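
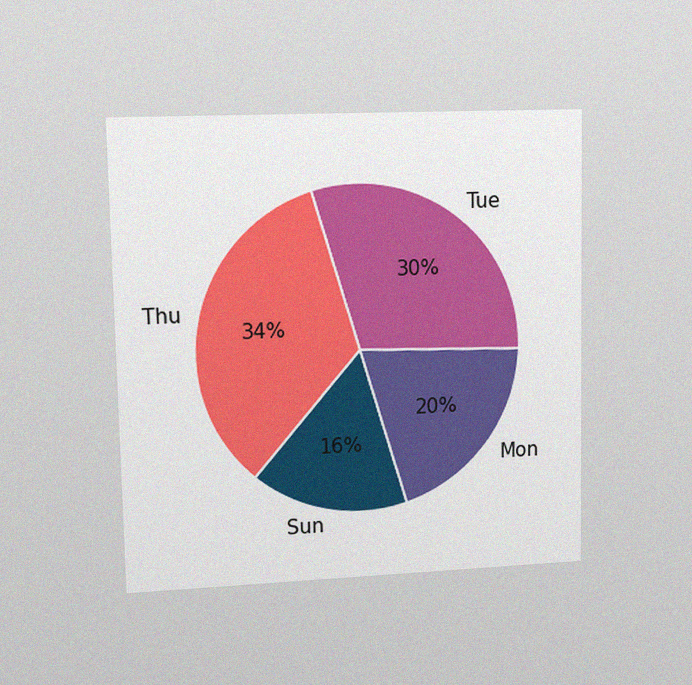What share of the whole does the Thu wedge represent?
34%

The chart is viewed at a slight angle, with some photo noise. The Thu slice takes up 34% of the pie.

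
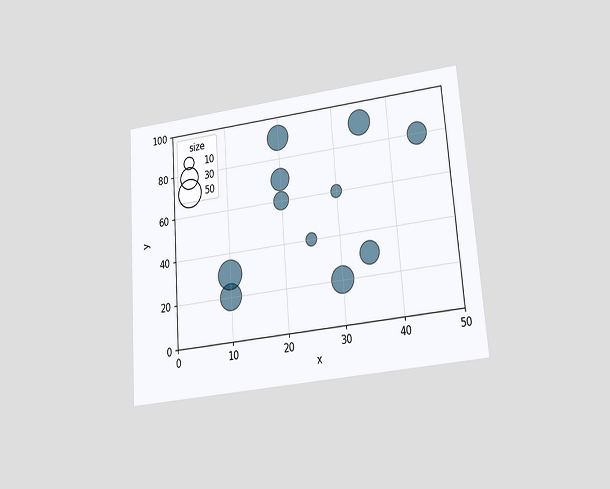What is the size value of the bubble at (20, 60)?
The chart is tilted about 4° counter-clockwise and viewed slightly from below. Matching the bubble at (20, 60) against the size legend gives 20.

20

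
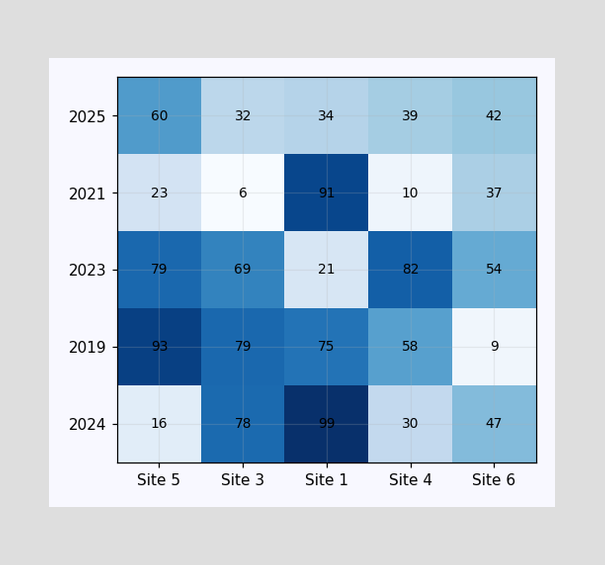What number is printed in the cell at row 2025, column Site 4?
39

The (2025, Site 4) cell reads 39.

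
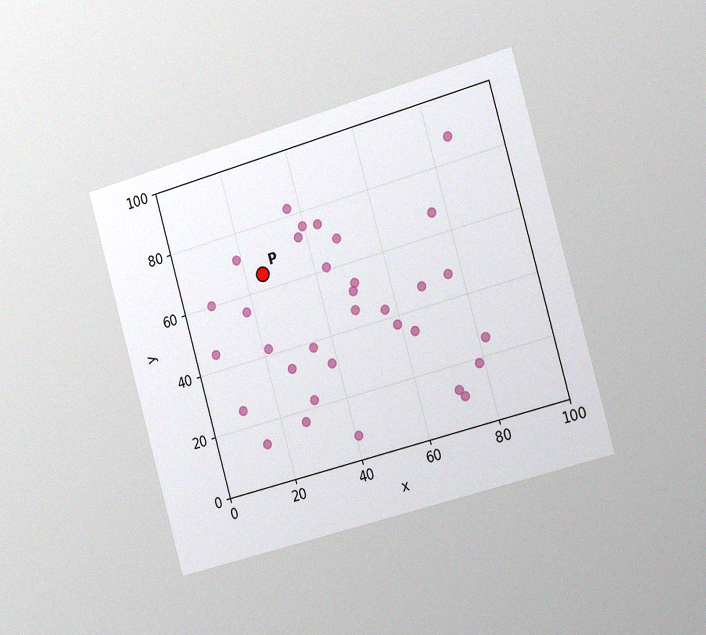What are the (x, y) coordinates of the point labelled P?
The chart is tilted about 16° counter-clockwise and viewed slightly from the right, with some photo noise. Following the gridlines from P to each axis, P sits at (25, 65).

(25, 65)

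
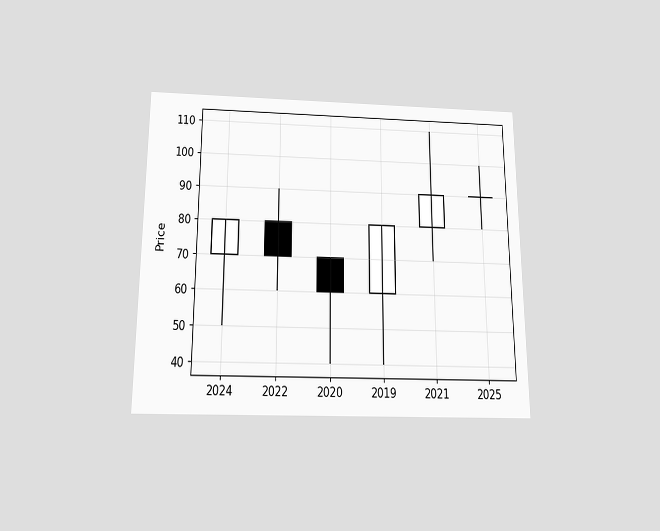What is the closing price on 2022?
The chart is viewed slightly from below. The 2022 candle closes at 70.

70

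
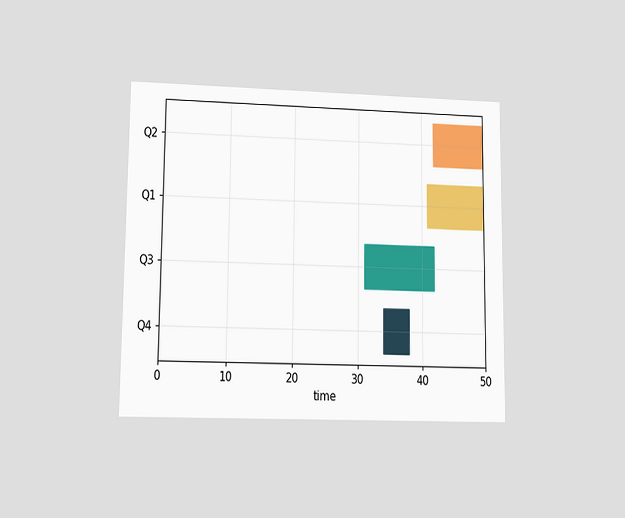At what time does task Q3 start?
The chart is viewed at a slight angle. The Q3 bar begins at t=31.

31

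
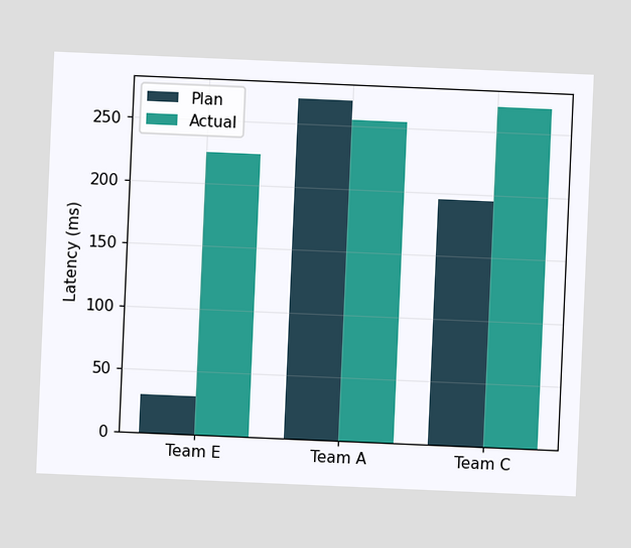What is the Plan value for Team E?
The chart is tilted about 2° clockwise. The Plan bar at Team E reaches 30ms on the y-axis.

30ms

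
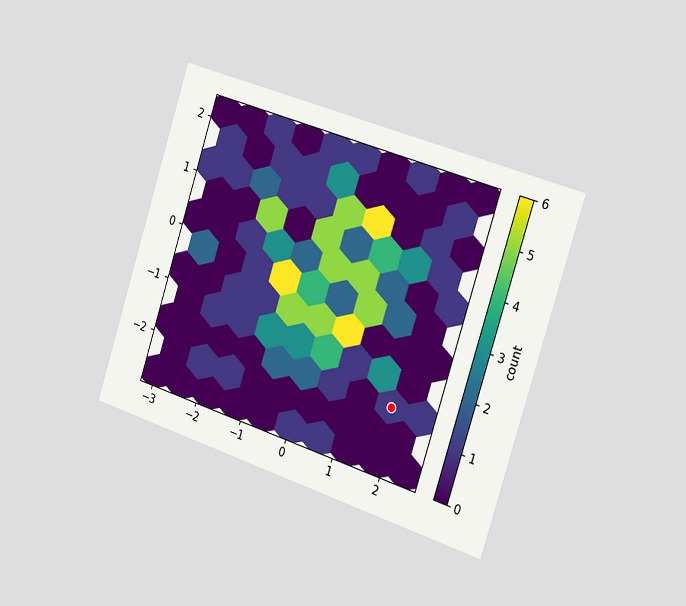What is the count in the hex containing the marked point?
The chart is tilted about 18° clockwise and viewed slightly from the right. The marked hex reads 1 on the colorbar.

1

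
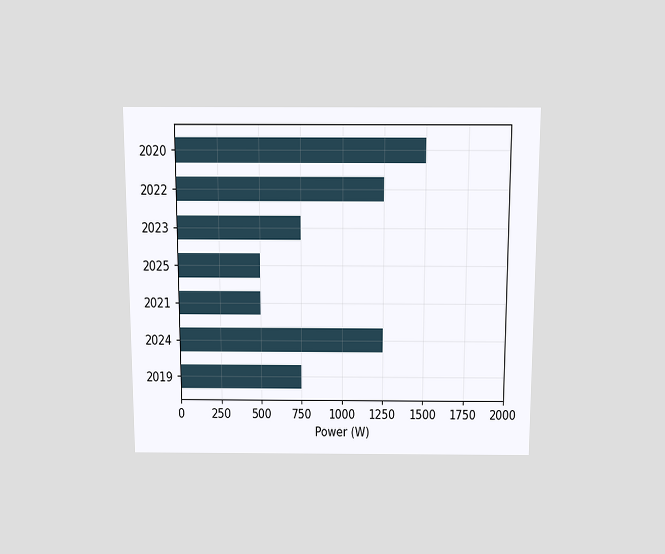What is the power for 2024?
The chart is viewed slightly from above. Reading along the chart's x-axis, the 2024 bar reaches 1250W.

1250W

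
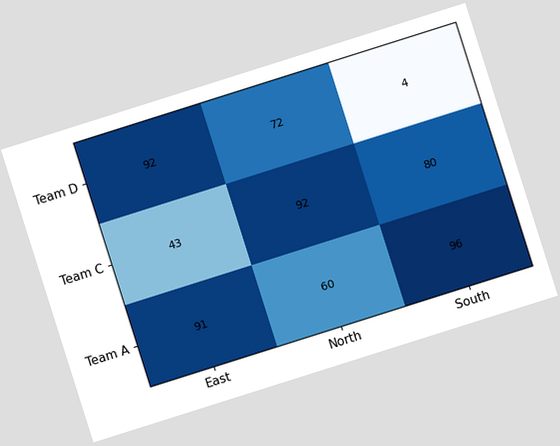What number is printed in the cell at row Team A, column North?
The chart is tilted about 18° counter-clockwise. The (Team A, North) cell reads 60.

60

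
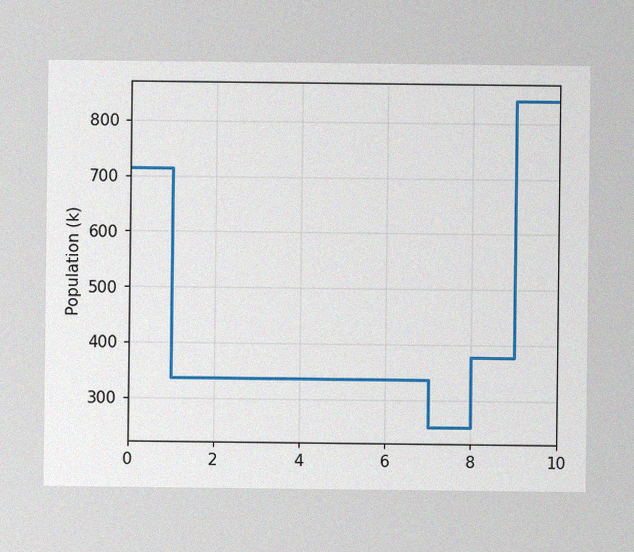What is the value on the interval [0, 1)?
The image has some photo noise and uneven lighting. On [0, 1) the step sits at 714k.

714k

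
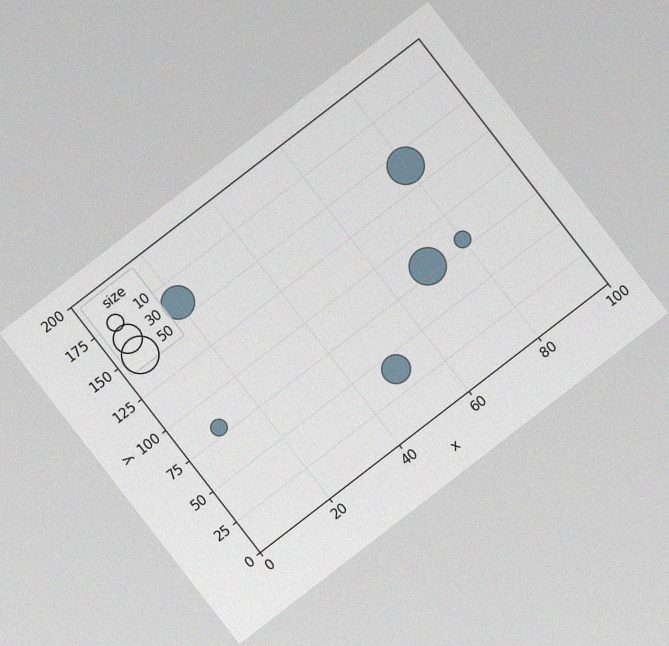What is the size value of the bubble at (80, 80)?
10

The chart is tilted about 38° counter-clockwise, with some photo noise. Matching the bubble at (80, 80) against the size legend gives 10.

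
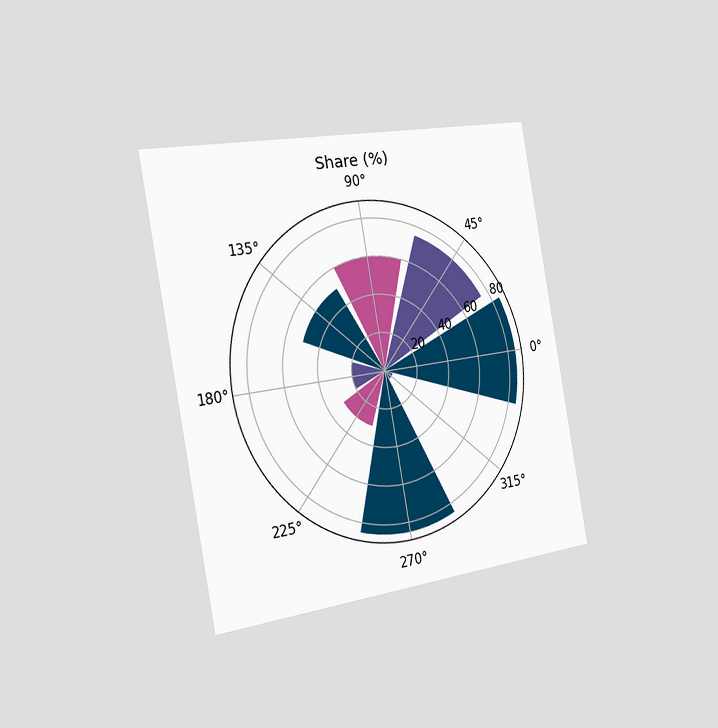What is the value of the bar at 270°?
The chart is tilted about 10° counter-clockwise and viewed slightly from the left. The bar at 270° reaches 85% on the radial axis.

85%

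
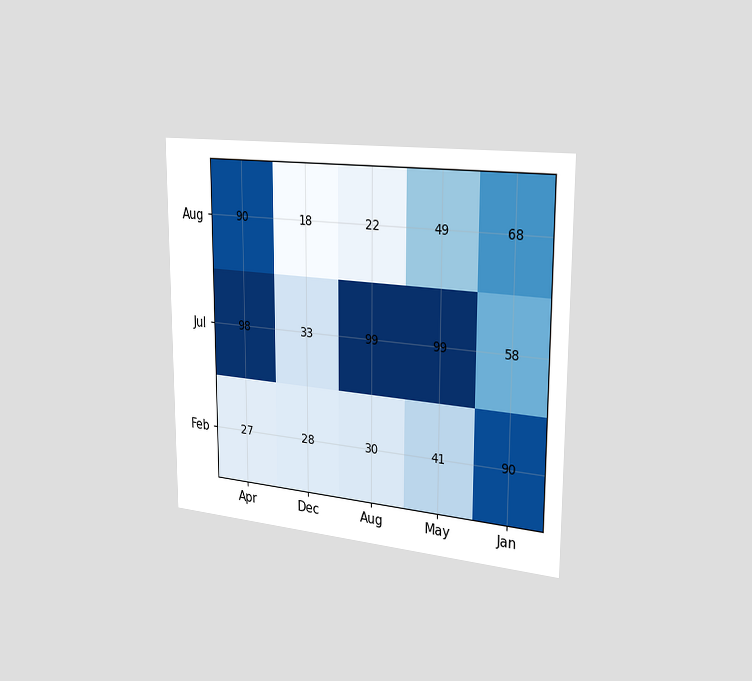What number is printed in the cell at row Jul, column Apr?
The chart is viewed slightly from the right. The (Jul, Apr) cell reads 98.

98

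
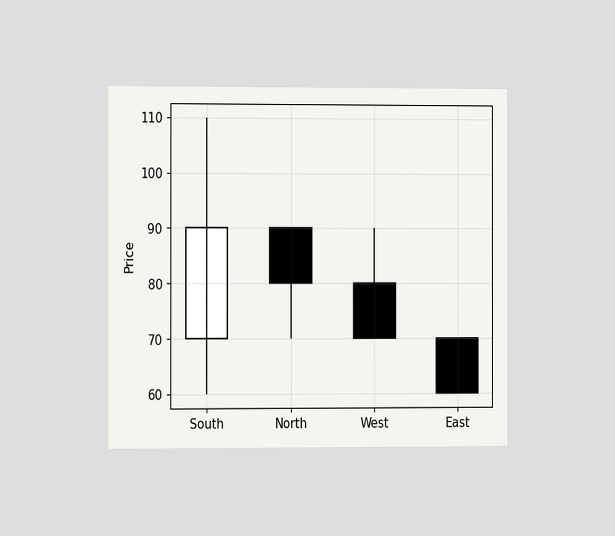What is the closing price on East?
The chart is viewed slightly from the left. The East candle closes at 60.

60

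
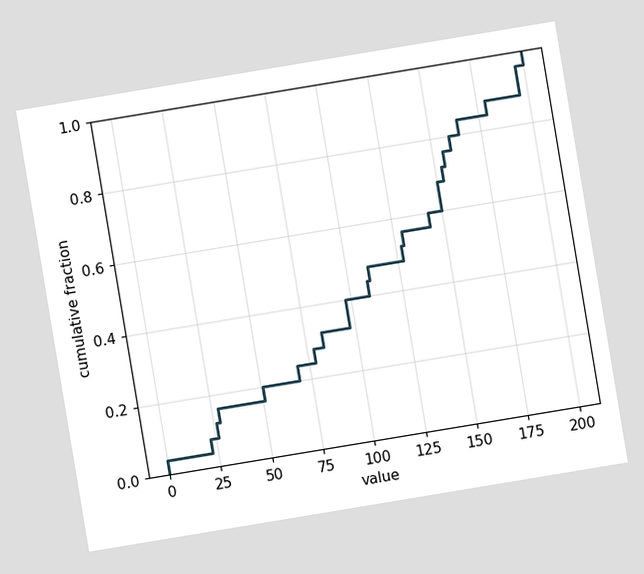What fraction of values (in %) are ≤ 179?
The chart is tilted about 9° counter-clockwise. At x=179 the ECDF step is at 88%.

88%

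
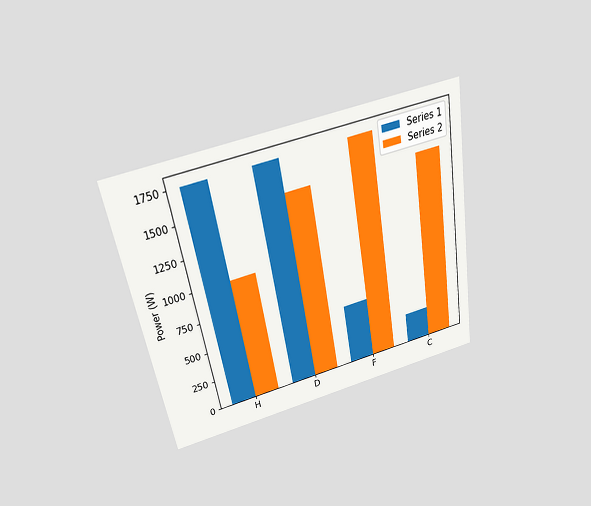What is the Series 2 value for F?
The chart is tilted about 10° counter-clockwise and viewed slightly from above. The Series 2 bar at F reaches 1750W on the y-axis.

1750W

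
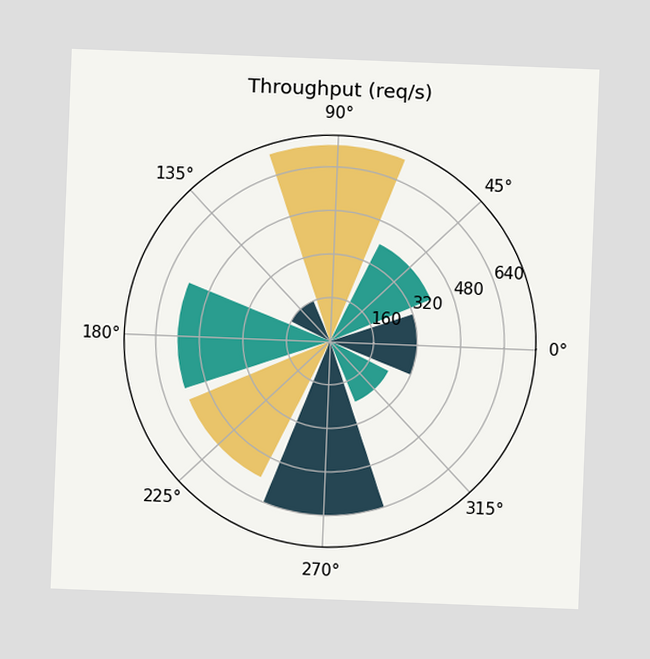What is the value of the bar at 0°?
320req/s

The chart is tilted about 2° clockwise. The bar at 0° reaches 320req/s on the radial axis.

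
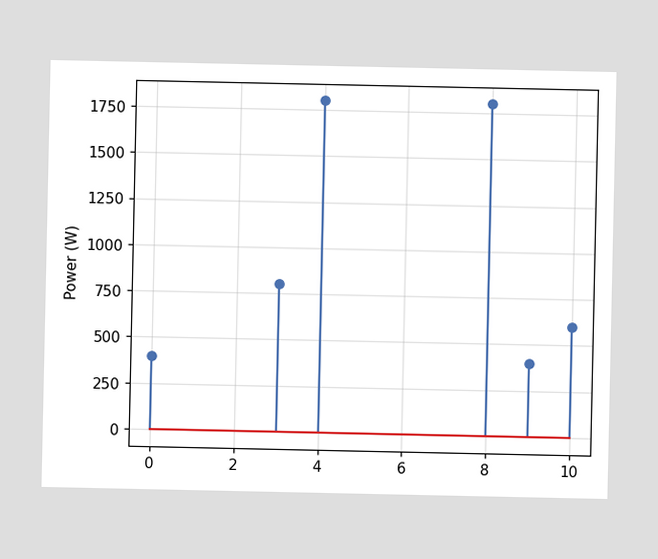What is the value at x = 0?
The stem at x=0 reaches 400W.

400W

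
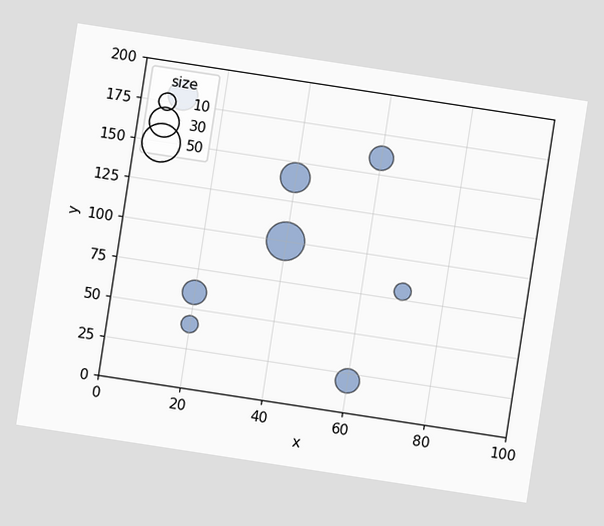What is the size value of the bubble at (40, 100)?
The chart is tilted about 9° clockwise. Matching the bubble at (40, 100) against the size legend gives 50.

50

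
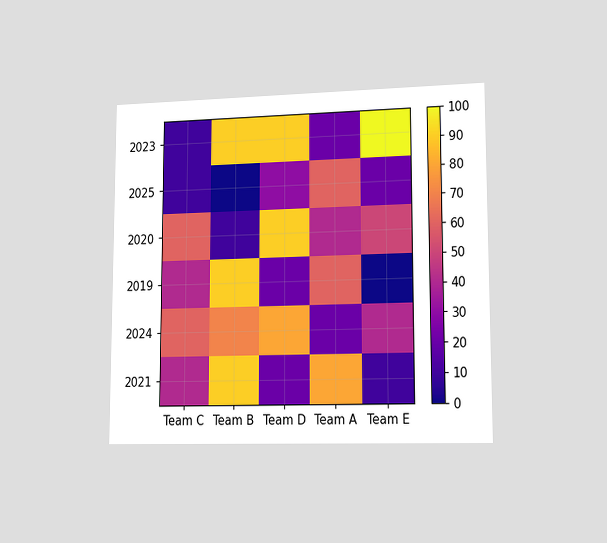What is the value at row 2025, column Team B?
The chart is viewed slightly from the right. Matching cell (2025, Team B) against the colorbar gives 0.

0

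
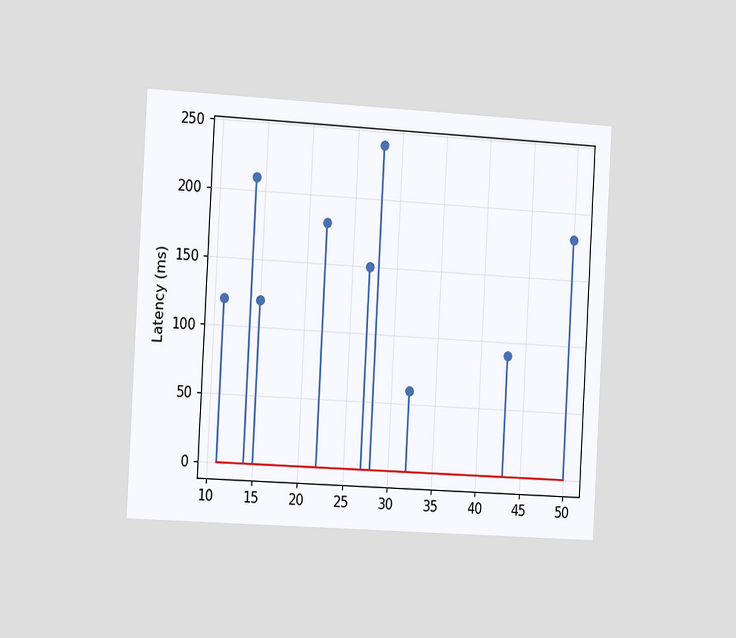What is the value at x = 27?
The chart is tilted about 3° clockwise and viewed slightly from the left. The stem at x=27 reaches 150ms.

150ms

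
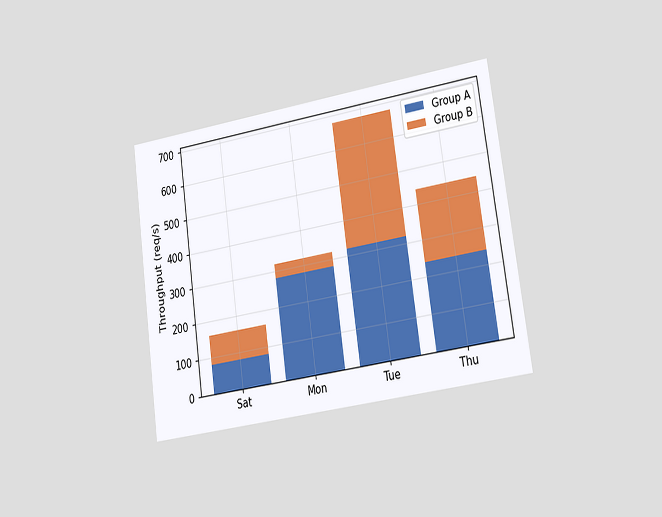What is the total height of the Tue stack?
The chart is tilted about 8° counter-clockwise and viewed slightly from the right. The Tue stack's top reaches 680req/s on the y-axis.

680req/s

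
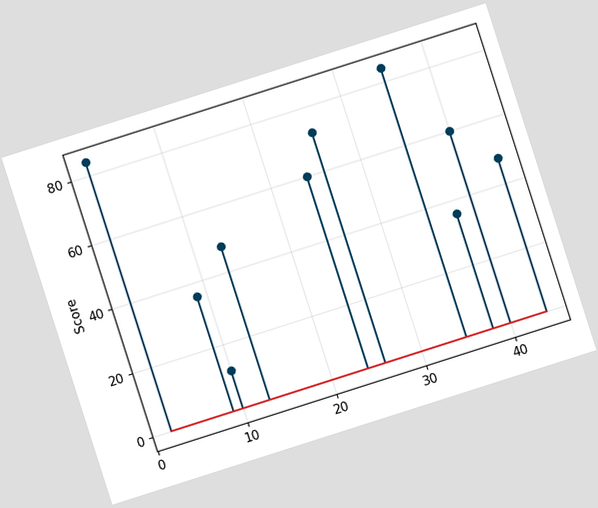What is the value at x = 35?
84

The chart is tilted about 18° counter-clockwise. The stem at x=35 reaches 84.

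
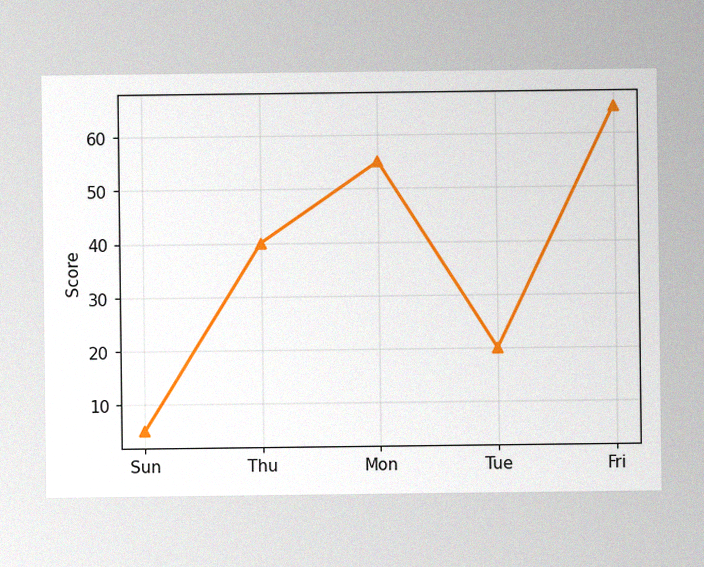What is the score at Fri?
The image has some photo noise and uneven lighting. At Fri, the line is at 65.

65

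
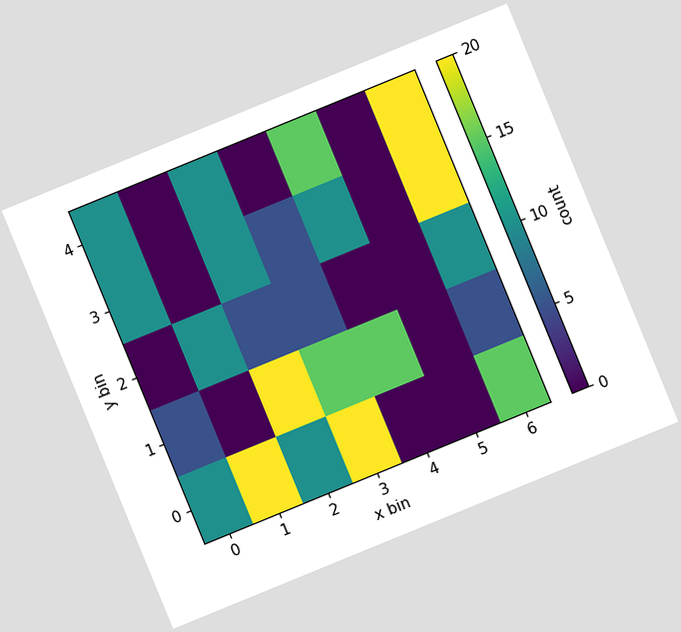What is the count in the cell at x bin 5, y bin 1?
0

The chart is tilted about 22° counter-clockwise. Matching the cell (5, 1) against the colorbar gives 0.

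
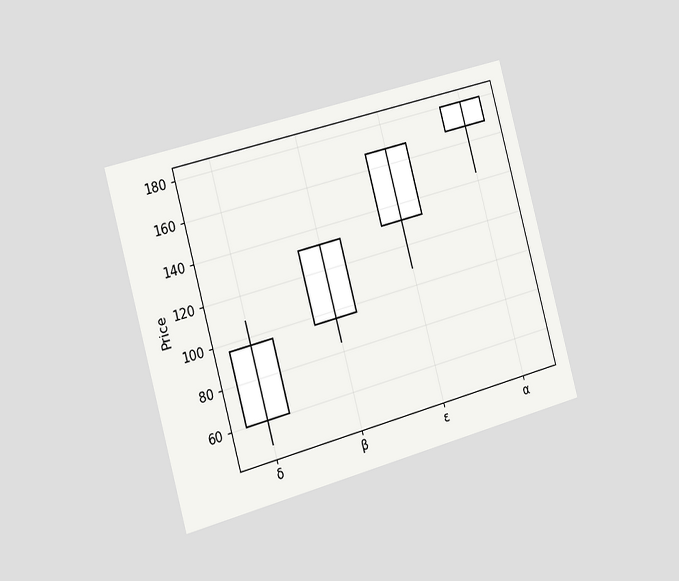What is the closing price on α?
The chart is tilted about 15° counter-clockwise and viewed slightly from the left. The α candle closes at 180.

180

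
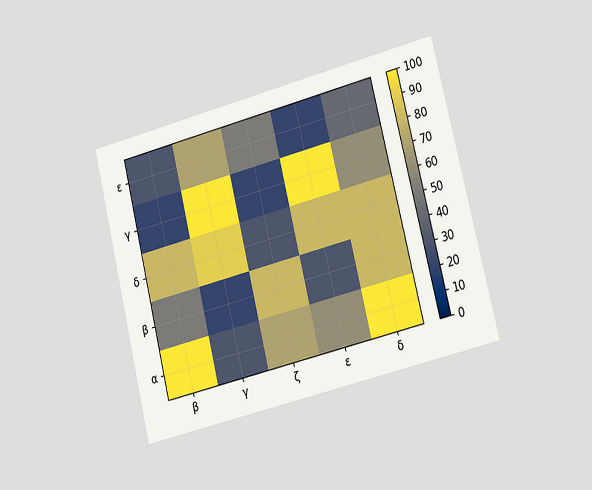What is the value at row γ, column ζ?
20

The chart is tilted about 14° counter-clockwise and viewed slightly from the right. Matching cell (γ, ζ) against the colorbar gives 20.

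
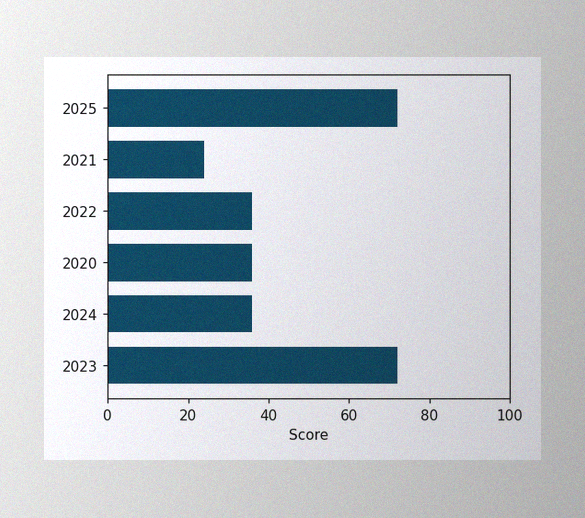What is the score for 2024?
The image has some photo noise and uneven lighting. Reading along the chart's x-axis, the 2024 bar reaches 36.

36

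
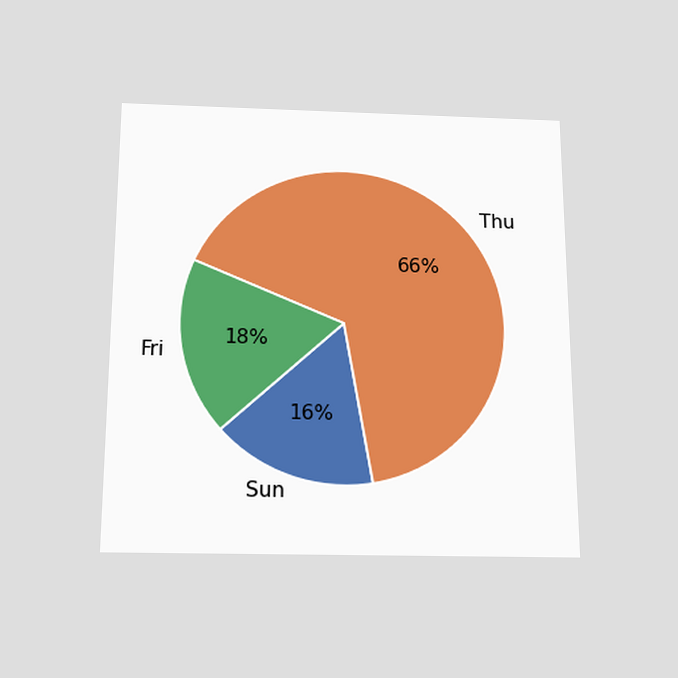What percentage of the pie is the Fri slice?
18%

The chart is viewed slightly from below. The Fri slice takes up 18% of the pie.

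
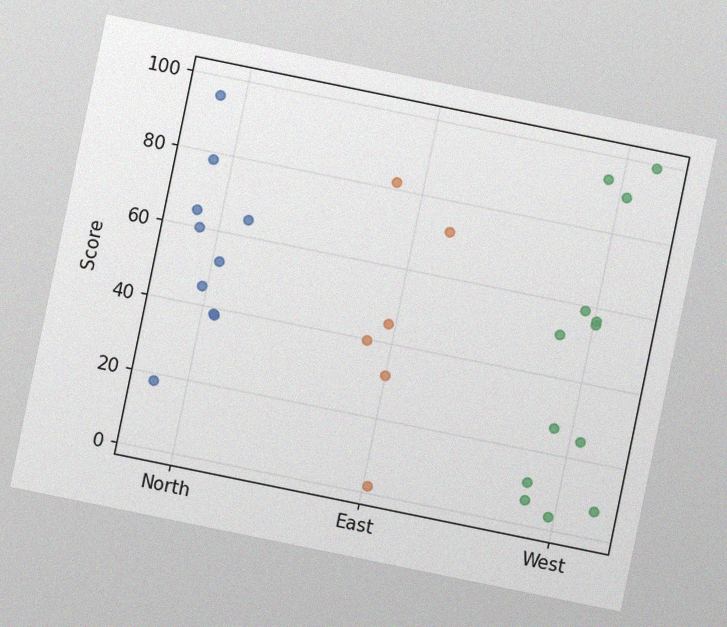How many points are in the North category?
The chart is tilted about 12° clockwise, with some photo noise. Counting the markers in the North column gives 10.

10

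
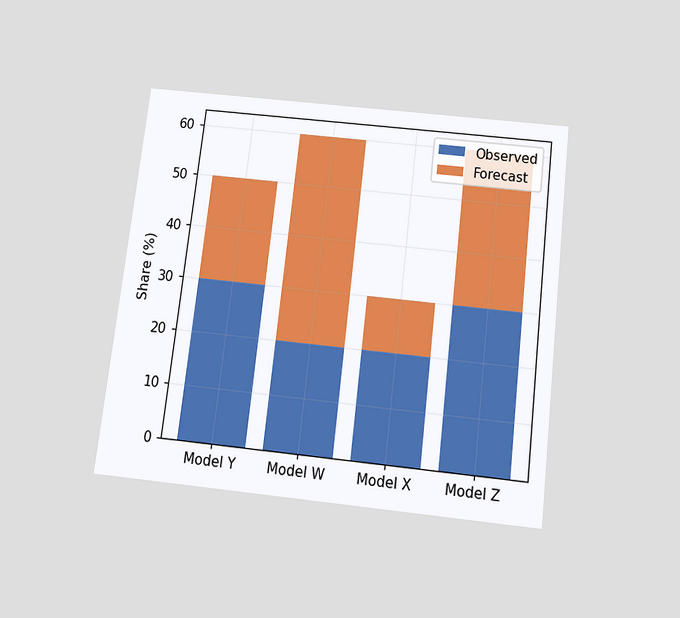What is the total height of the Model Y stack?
The chart is tilted about 7° clockwise and viewed slightly from below. The Model Y stack's top reaches 50% on the y-axis.

50%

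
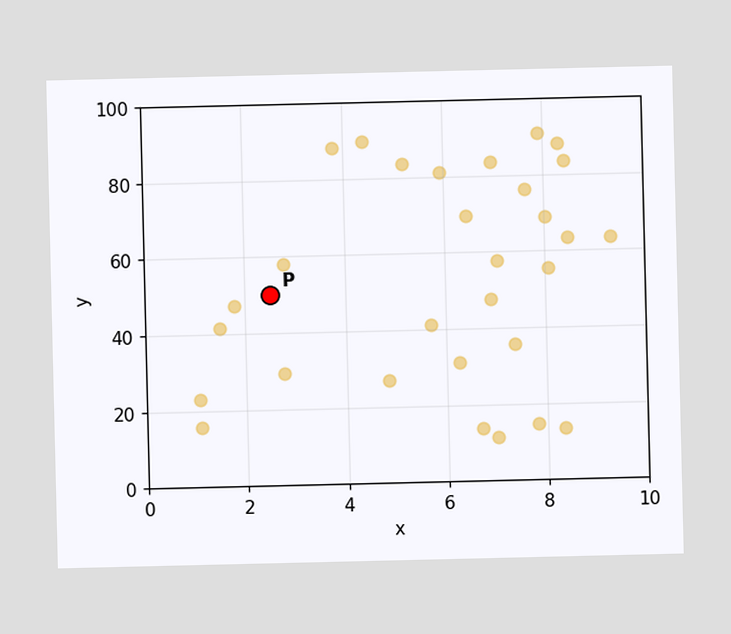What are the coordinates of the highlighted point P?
Following the gridlines from P to each axis, P sits at (2.5, 50).

(2.5, 50)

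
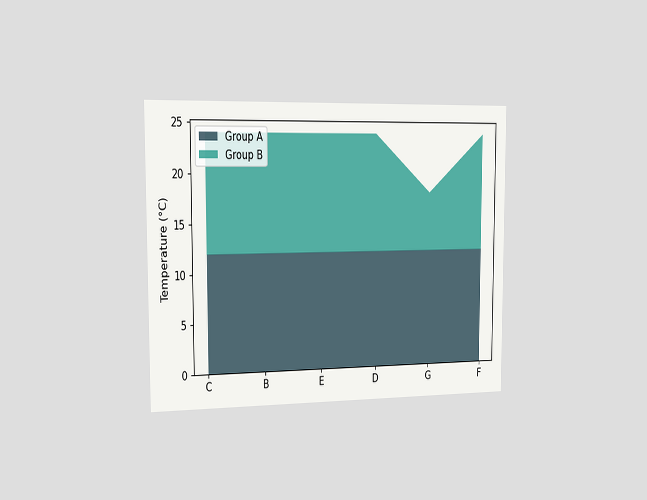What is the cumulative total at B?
24°C

The chart is viewed slightly from the left. The stacked total at B reaches 24°C.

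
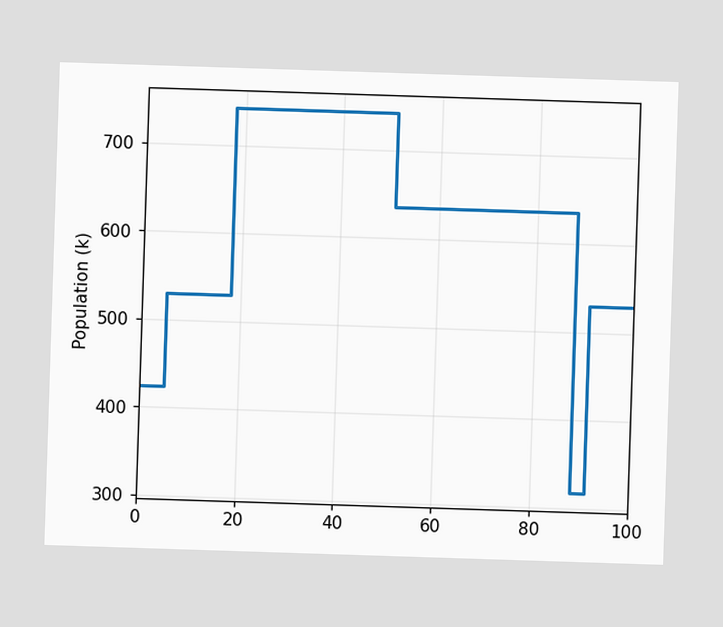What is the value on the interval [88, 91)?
318k

On [88, 91) the step sits at 318k.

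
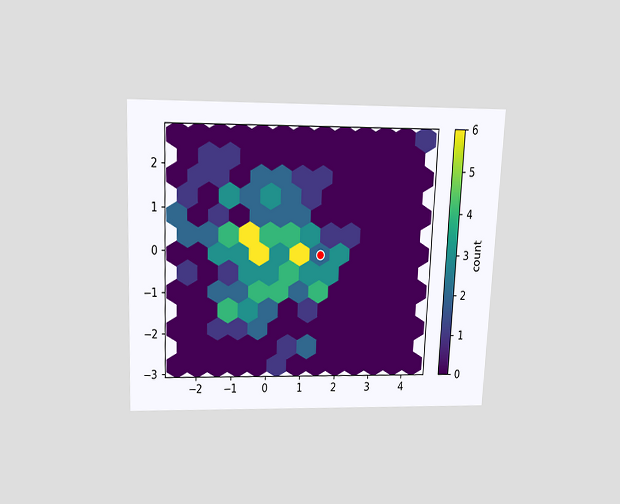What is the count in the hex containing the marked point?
2

The chart is tilted about 3° clockwise and viewed slightly from above. The marked hex reads 2 on the colorbar.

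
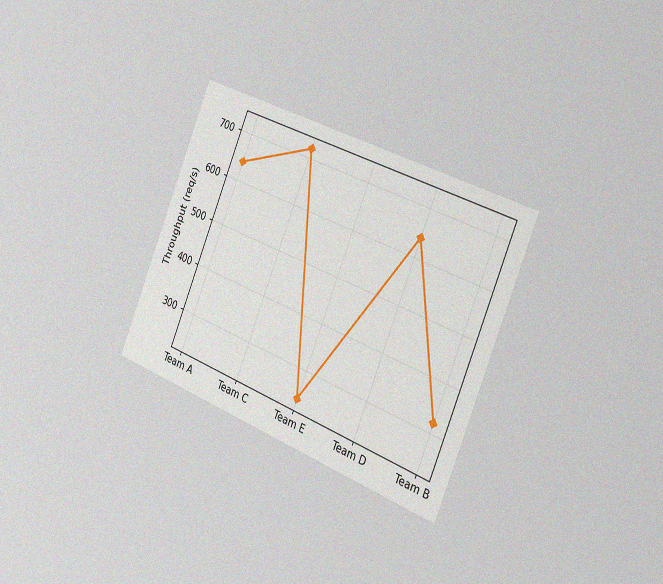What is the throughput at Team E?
The chart is tilted about 23° clockwise and viewed slightly from the right, with some photo noise. At Team E, the line is at 240req/s.

240req/s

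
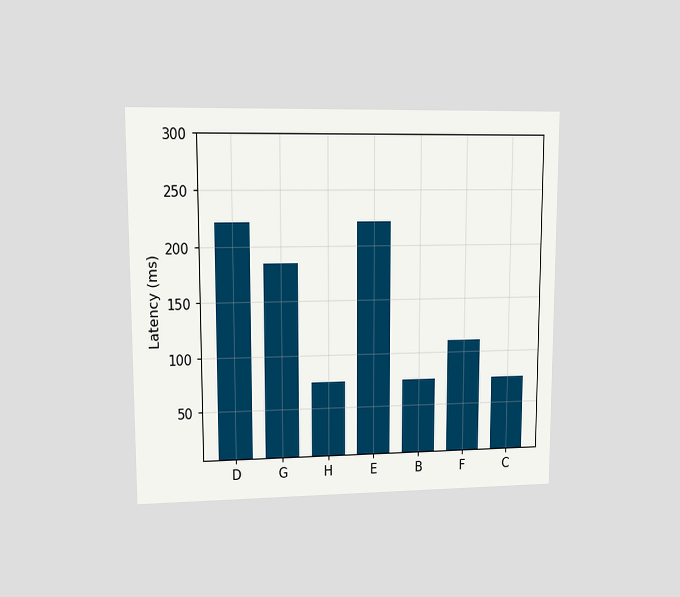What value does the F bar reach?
The chart is viewed at a slight angle. Reading along the chart's y-axis, the F bar reaches 111ms.

111ms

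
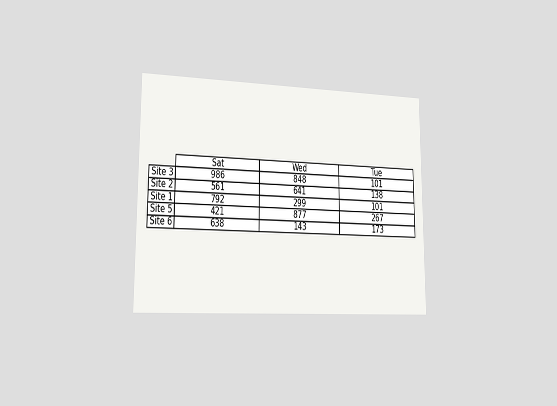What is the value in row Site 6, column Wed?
143

The chart is viewed slightly from the left. The (Site 6, Wed) cell reads 143.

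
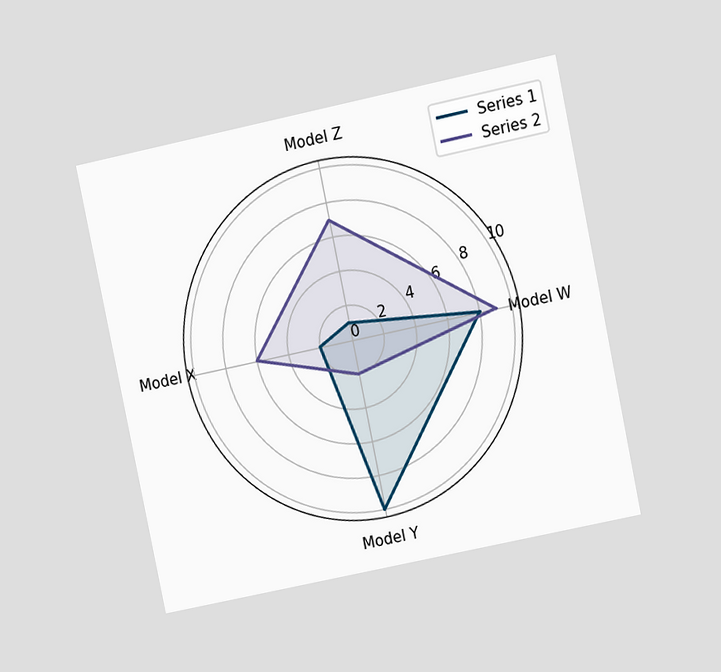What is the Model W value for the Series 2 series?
9

The chart is tilted about 12° counter-clockwise and viewed at a slight angle. On the Model W axis, Series 2 reaches 9.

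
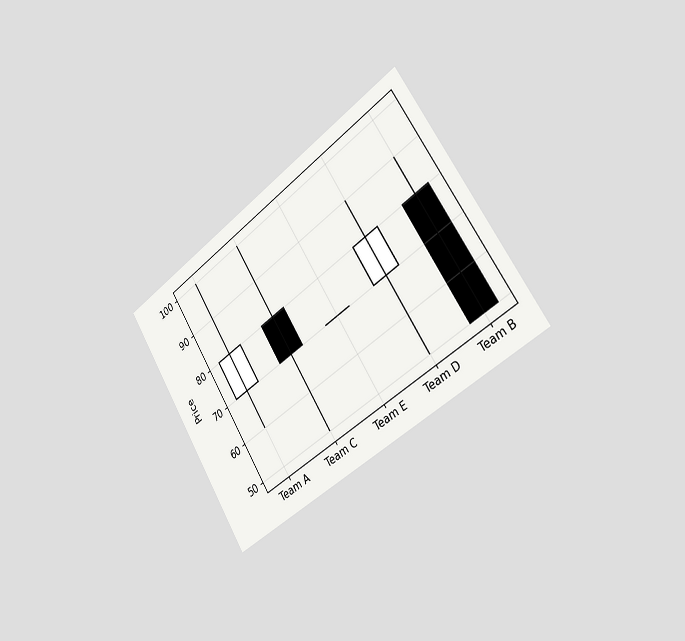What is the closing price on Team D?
80

The chart is tilted about 33° counter-clockwise and viewed slightly from the right. The Team D candle closes at 80.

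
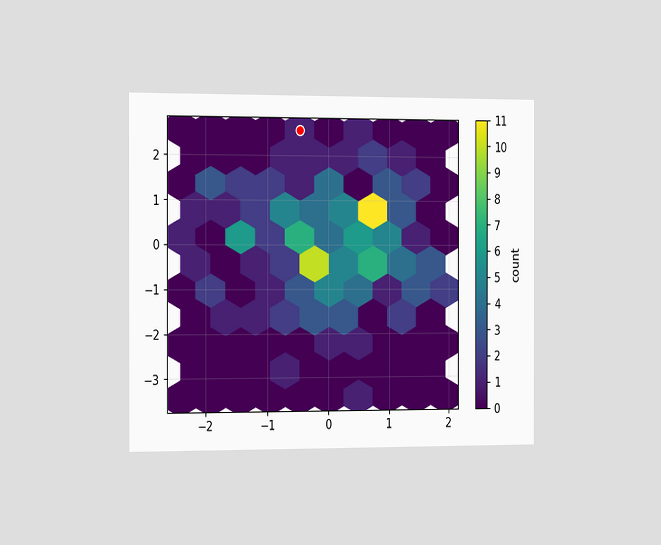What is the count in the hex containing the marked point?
1

The chart is viewed slightly from the left. The marked hex reads 1 on the colorbar.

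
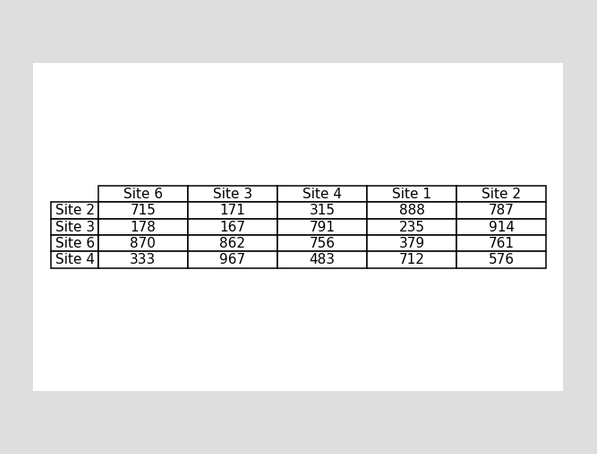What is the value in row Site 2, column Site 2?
787

The (Site 2, Site 2) cell reads 787.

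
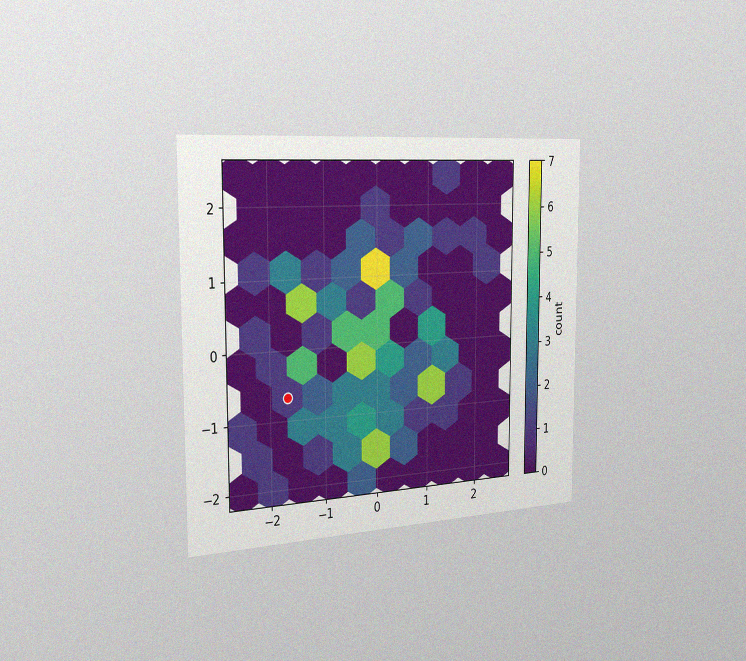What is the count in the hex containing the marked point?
1

The chart is viewed slightly from the left, with some photo noise. The marked hex reads 1 on the colorbar.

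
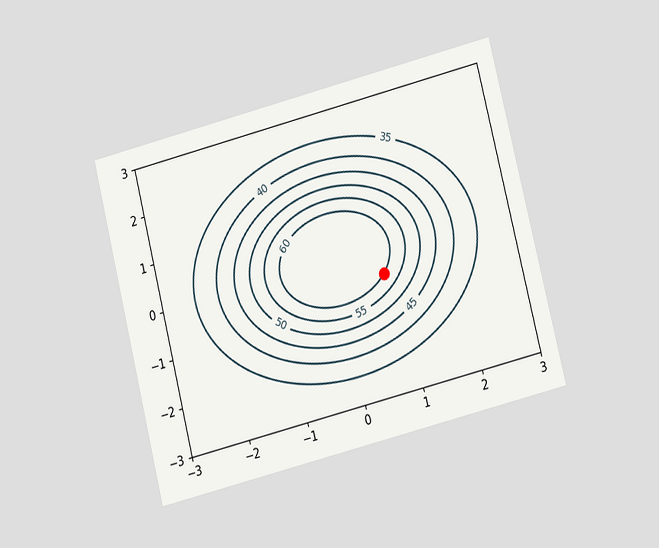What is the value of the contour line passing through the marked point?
The chart is tilted about 14° counter-clockwise and viewed at a slight angle. The marked point sits on the contour labelled 60.

60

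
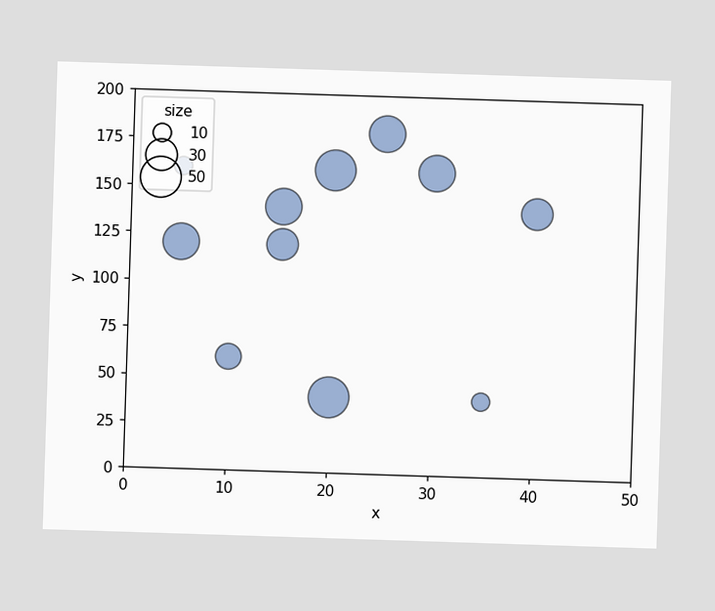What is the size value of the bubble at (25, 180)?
40

Matching the bubble at (25, 180) against the size legend gives 40.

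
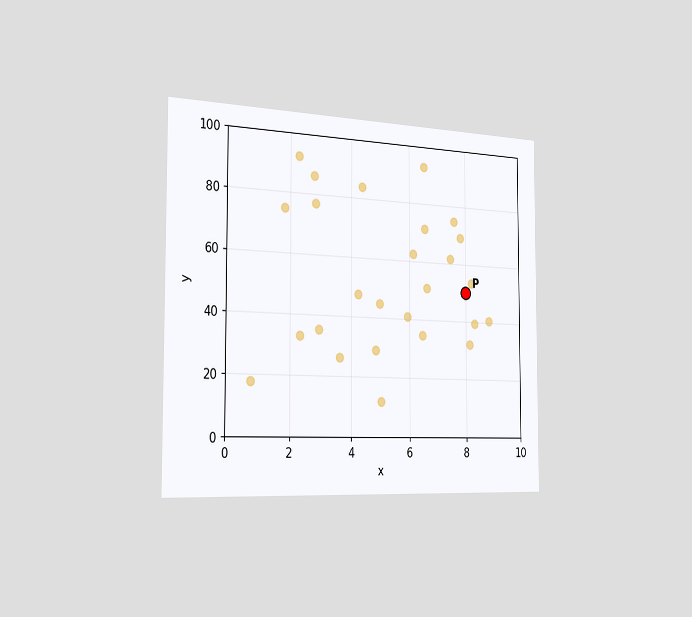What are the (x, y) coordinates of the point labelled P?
(8, 50)

The chart is viewed slightly from the left. Following the gridlines from P to each axis, P sits at (8, 50).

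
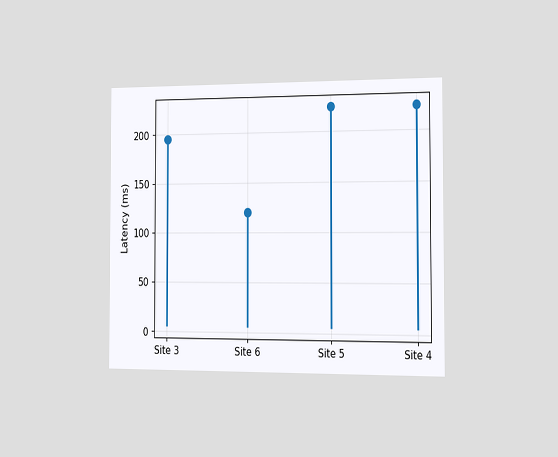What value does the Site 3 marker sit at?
195ms

The chart is viewed slightly from the right. The Site 3 marker sits at 195ms.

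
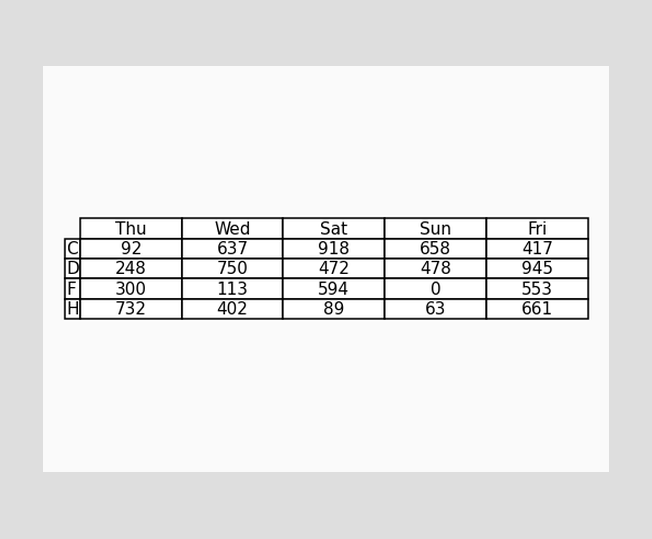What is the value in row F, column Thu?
300

The (F, Thu) cell reads 300.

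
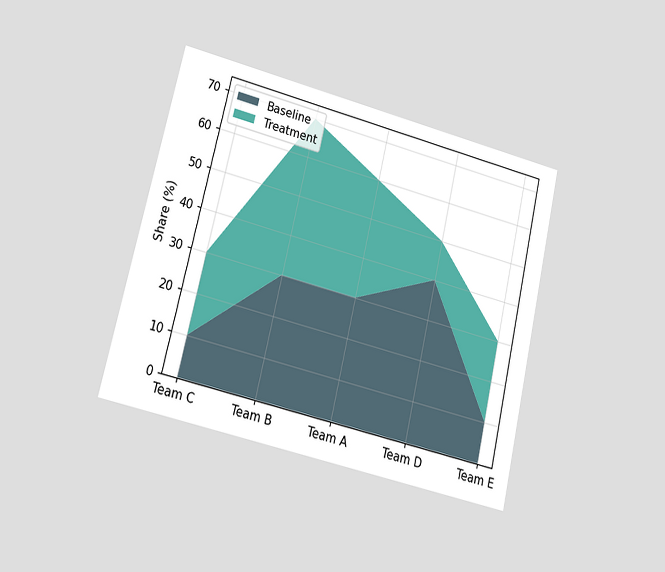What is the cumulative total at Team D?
50%

The chart is tilted about 13° clockwise and viewed at a slight angle. The stacked total at Team D reaches 50%.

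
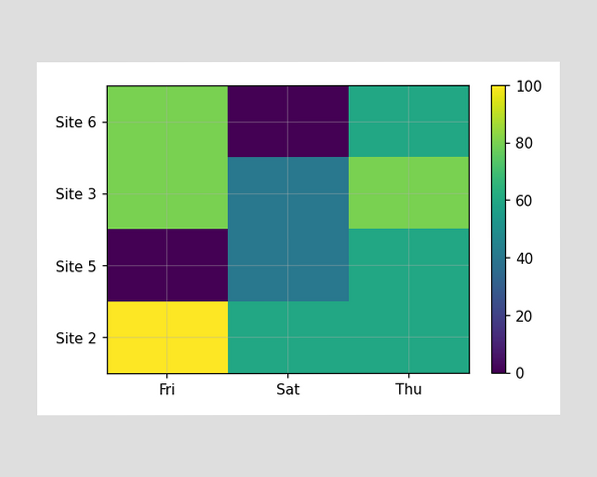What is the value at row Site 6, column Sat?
0

Matching cell (Site 6, Sat) against the colorbar gives 0.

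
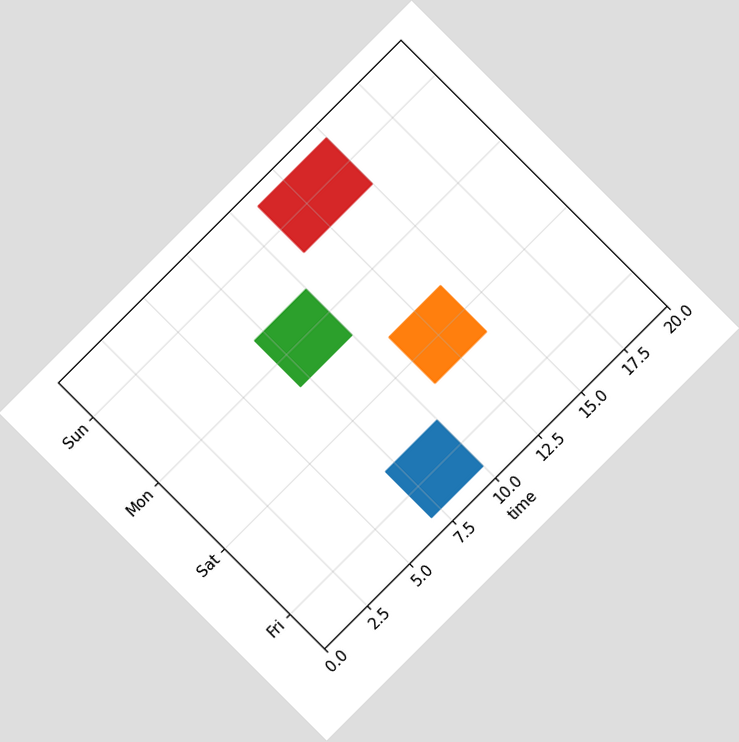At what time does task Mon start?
7

The chart is tilted about 45° counter-clockwise. The Mon bar begins at t=7.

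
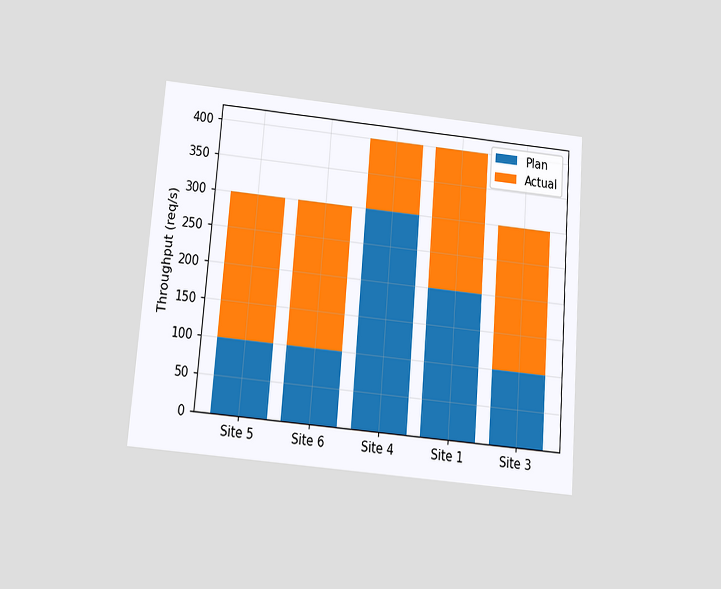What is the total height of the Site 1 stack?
The chart is tilted about 5° clockwise and viewed slightly from below. The Site 1 stack's top reaches 400req/s on the y-axis.

400req/s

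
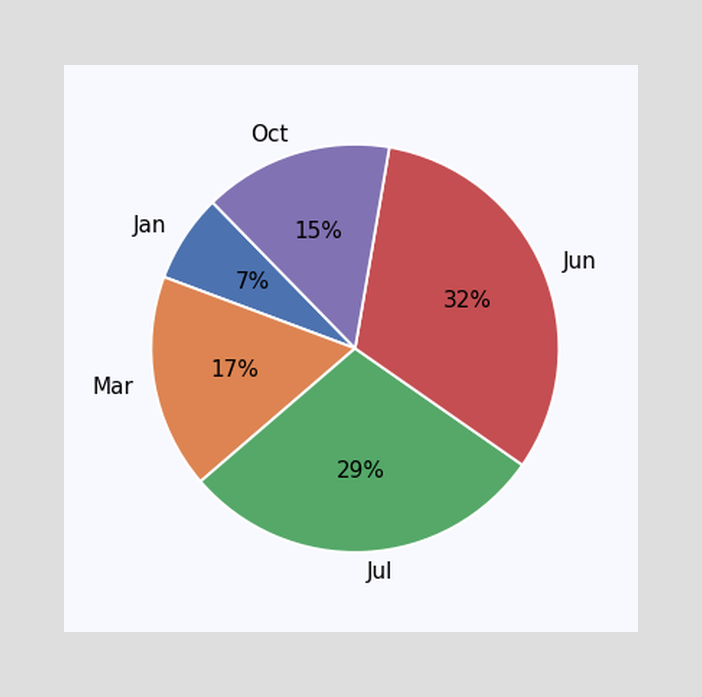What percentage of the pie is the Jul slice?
The Jul slice takes up 29% of the pie.

29%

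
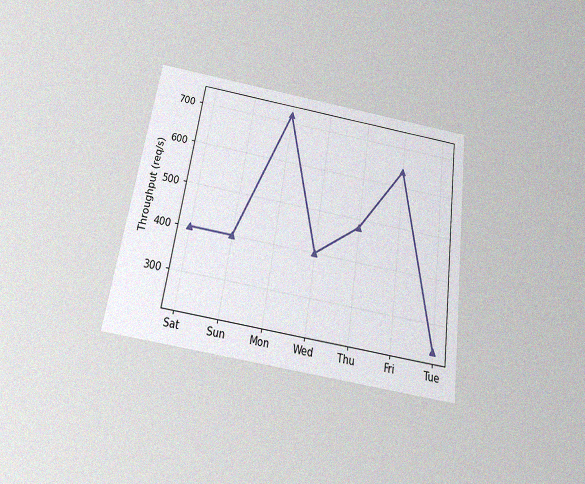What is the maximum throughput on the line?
The chart is tilted about 8° clockwise and viewed slightly from below, with some photo noise. The highest point is at Mon, and reading across to the y-axis gives 720req/s.

720req/s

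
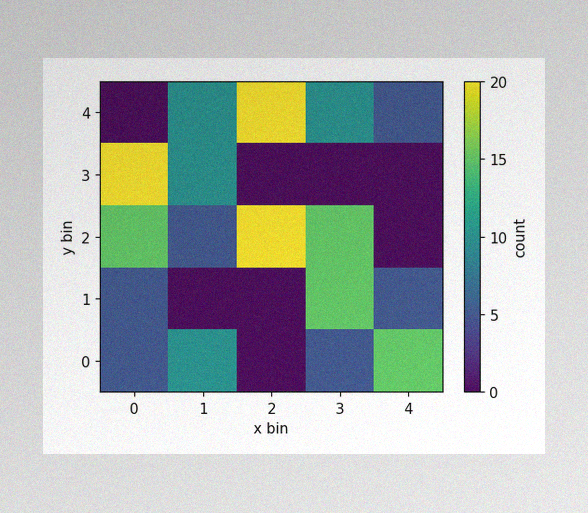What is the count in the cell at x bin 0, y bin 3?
The image has some photo noise and uneven lighting. Matching the cell (0, 3) against the colorbar gives 20.

20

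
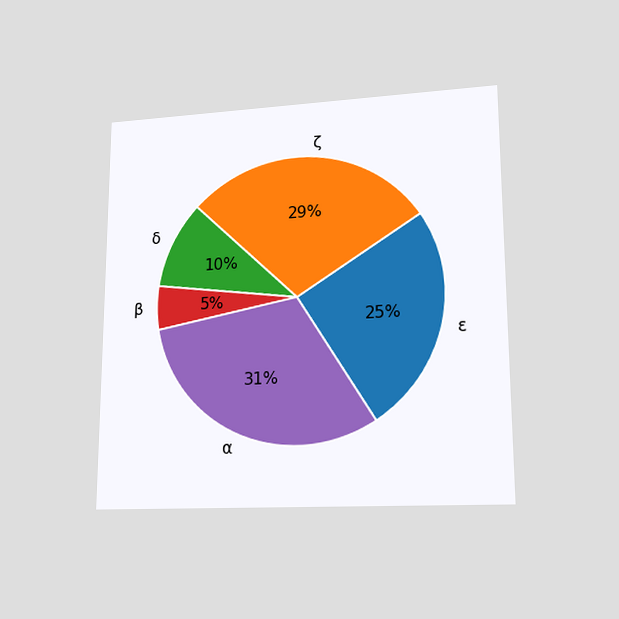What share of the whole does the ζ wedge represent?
The chart is viewed at a slight angle. The ζ slice takes up 29% of the pie.

29%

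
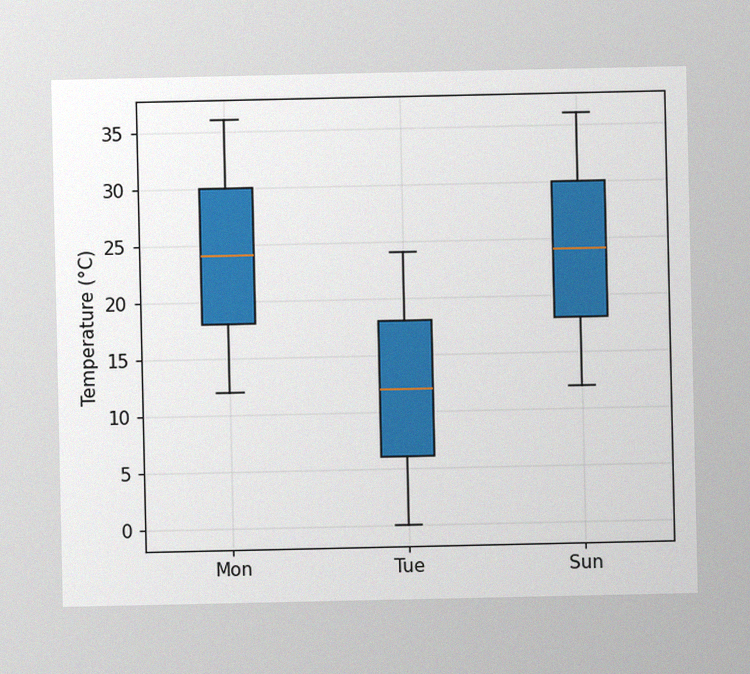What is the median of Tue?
12°C

The image has some photo noise and uneven lighting. The median line in the Tue box sits at 12°C.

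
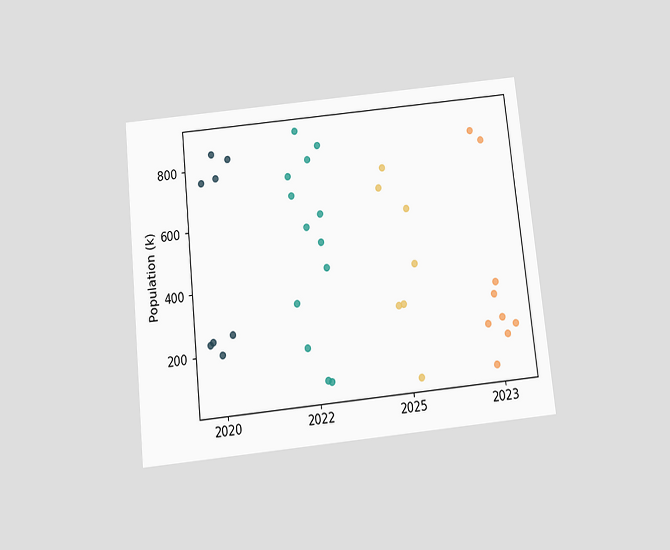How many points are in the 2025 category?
The chart is tilted about 6° counter-clockwise and viewed slightly from below. Counting the markers in the 2025 column gives 7.

7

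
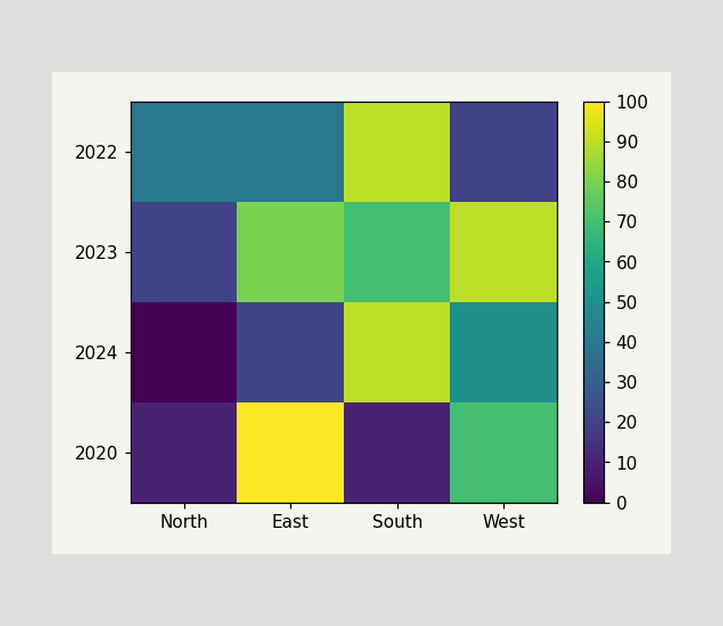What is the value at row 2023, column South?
70

Matching cell (2023, South) against the colorbar gives 70.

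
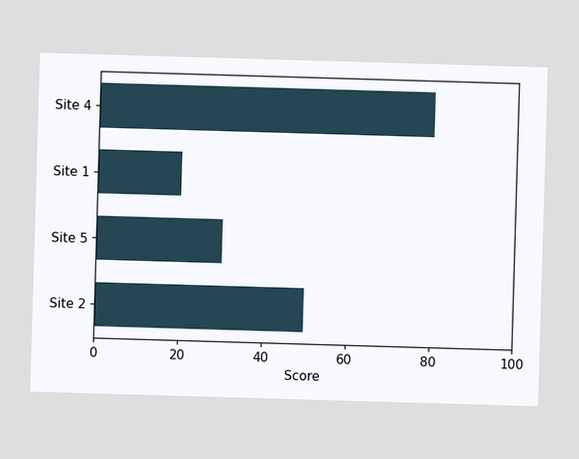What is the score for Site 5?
30

Reading along the chart's x-axis, the Site 5 bar reaches 30.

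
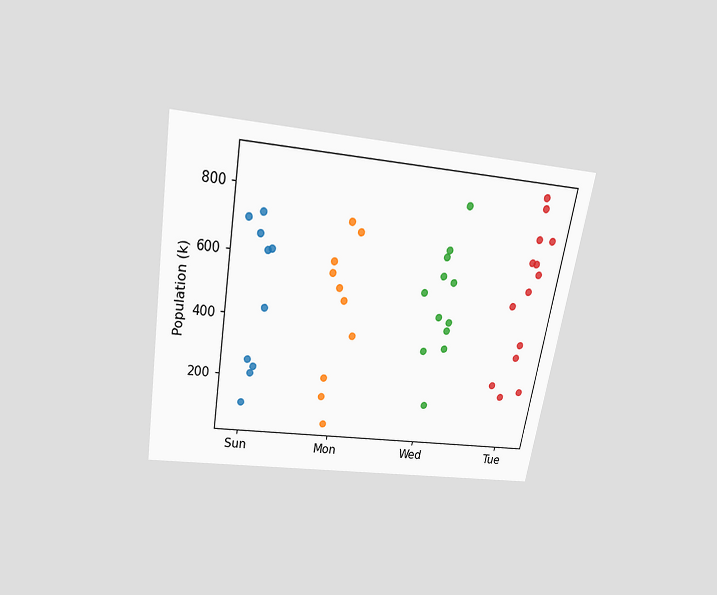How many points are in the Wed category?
The chart is tilted about 10° clockwise and viewed slightly from above. Counting the markers in the Wed column gives 12.

12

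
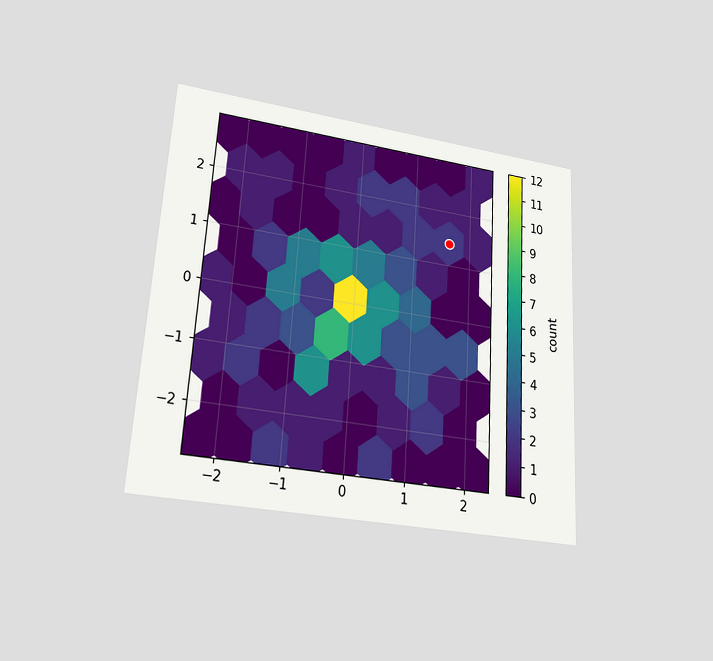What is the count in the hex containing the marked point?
The chart is tilted about 3° clockwise and viewed at a slight angle. The marked hex reads 2 on the colorbar.

2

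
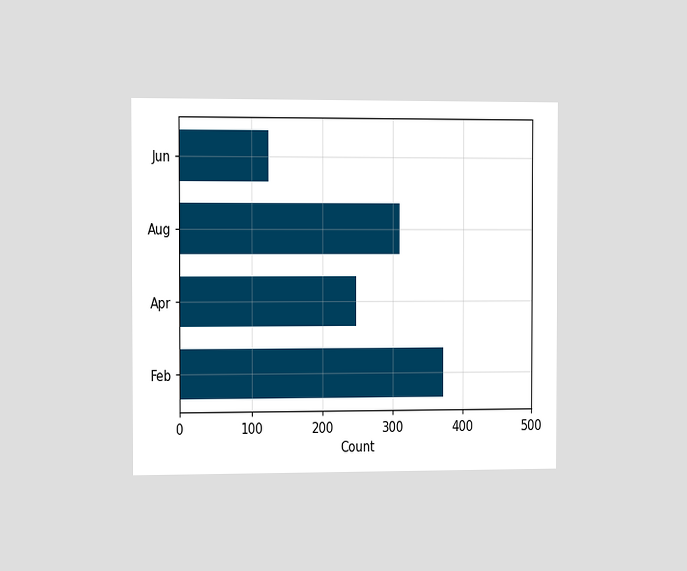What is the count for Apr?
248

The chart is viewed slightly from the left. Reading along the chart's x-axis, the Apr bar reaches 248.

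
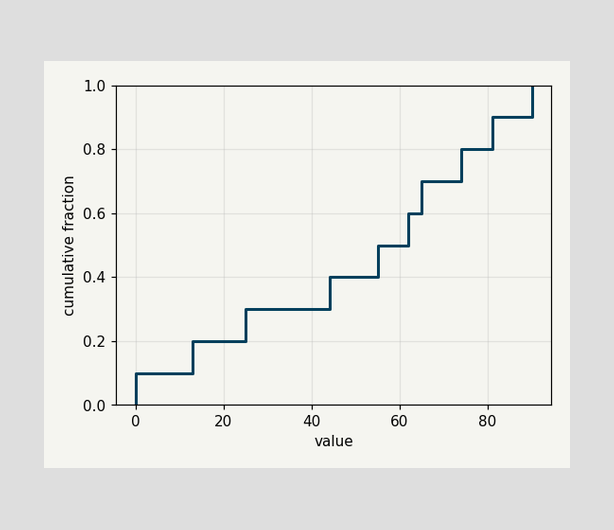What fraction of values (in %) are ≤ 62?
60%

At x=62 the ECDF step is at 60%.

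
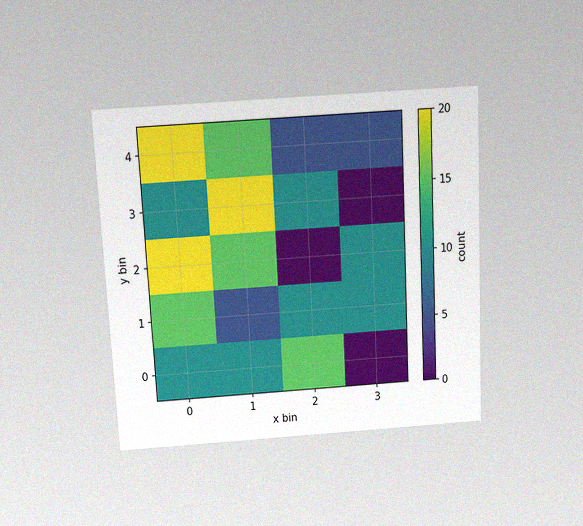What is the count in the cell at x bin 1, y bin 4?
The chart is tilted about 3° counter-clockwise and viewed slightly from above, with some photo noise. Matching the cell (1, 4) against the colorbar gives 15.

15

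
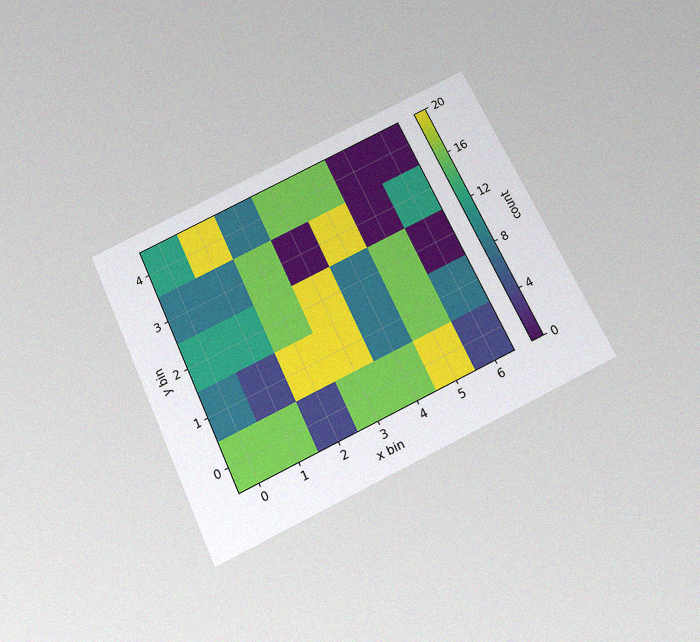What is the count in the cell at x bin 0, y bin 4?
The chart is tilted about 25° counter-clockwise and viewed slightly from below, with some photo noise. Matching the cell (0, 4) against the colorbar gives 12.

12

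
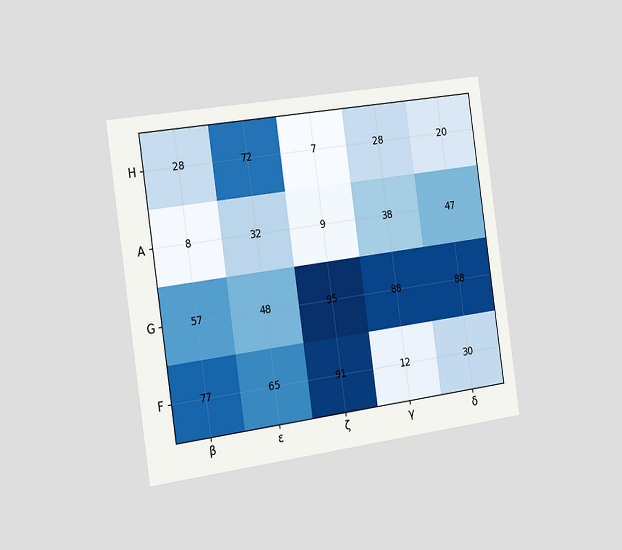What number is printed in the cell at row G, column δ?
88

The chart is tilted about 8° counter-clockwise and viewed slightly from the left. The (G, δ) cell reads 88.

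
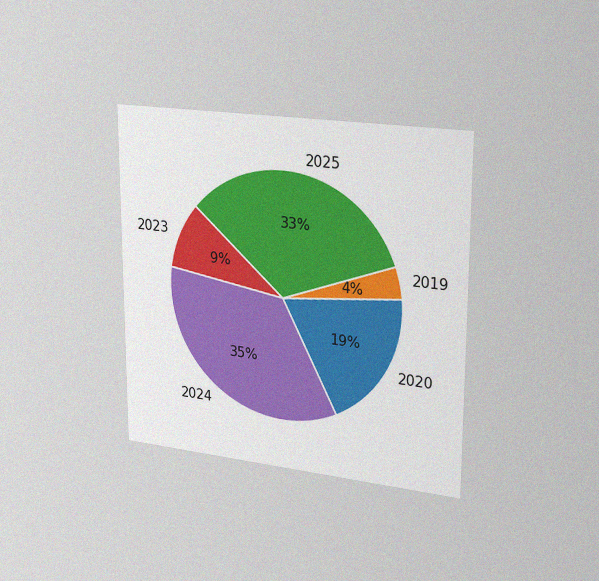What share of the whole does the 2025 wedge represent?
The chart is viewed slightly from the right, with some photo noise. The 2025 slice takes up 33% of the pie.

33%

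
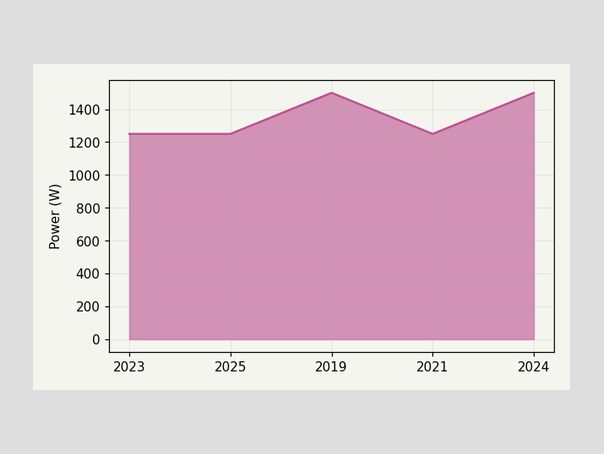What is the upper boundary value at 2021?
At 2021 the upper boundary is at 1250W.

1250W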